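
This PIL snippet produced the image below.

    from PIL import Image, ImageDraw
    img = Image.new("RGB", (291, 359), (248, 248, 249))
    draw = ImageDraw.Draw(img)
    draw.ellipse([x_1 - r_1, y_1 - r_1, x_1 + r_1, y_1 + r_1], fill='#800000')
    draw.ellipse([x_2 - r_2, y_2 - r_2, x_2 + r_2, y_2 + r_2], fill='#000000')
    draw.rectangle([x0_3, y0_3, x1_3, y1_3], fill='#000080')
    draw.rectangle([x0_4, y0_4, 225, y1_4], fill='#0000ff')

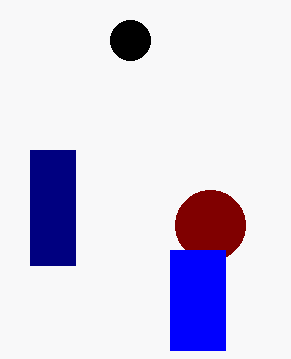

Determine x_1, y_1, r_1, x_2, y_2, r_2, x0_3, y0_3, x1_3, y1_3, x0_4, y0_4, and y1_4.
x_1 = 210, y_1 = 225, r_1 = 35, x_2 = 130, y_2 = 40, r_2 = 20, x0_3 = 30, y0_3 = 150, x1_3 = 75, y1_3 = 265, x0_4 = 170, y0_4 = 250, y1_4 = 350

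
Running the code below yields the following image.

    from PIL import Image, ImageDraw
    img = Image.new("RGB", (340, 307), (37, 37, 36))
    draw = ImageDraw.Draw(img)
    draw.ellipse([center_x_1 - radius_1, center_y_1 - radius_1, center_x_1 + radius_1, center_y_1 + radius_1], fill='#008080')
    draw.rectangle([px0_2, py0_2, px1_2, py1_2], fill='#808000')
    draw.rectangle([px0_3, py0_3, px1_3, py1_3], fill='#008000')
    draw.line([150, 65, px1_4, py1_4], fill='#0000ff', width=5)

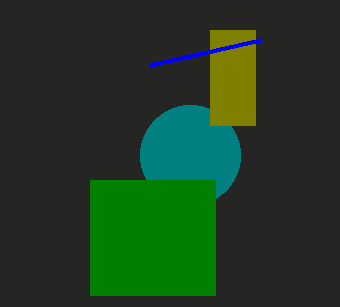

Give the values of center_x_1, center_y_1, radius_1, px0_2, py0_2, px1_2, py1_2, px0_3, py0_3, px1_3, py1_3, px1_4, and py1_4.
center_x_1 = 190, center_y_1 = 155, radius_1 = 50, px0_2 = 210, py0_2 = 30, px1_2 = 255, py1_2 = 125, px0_3 = 90, py0_3 = 180, px1_3 = 215, py1_3 = 295, px1_4 = 260, py1_4 = 40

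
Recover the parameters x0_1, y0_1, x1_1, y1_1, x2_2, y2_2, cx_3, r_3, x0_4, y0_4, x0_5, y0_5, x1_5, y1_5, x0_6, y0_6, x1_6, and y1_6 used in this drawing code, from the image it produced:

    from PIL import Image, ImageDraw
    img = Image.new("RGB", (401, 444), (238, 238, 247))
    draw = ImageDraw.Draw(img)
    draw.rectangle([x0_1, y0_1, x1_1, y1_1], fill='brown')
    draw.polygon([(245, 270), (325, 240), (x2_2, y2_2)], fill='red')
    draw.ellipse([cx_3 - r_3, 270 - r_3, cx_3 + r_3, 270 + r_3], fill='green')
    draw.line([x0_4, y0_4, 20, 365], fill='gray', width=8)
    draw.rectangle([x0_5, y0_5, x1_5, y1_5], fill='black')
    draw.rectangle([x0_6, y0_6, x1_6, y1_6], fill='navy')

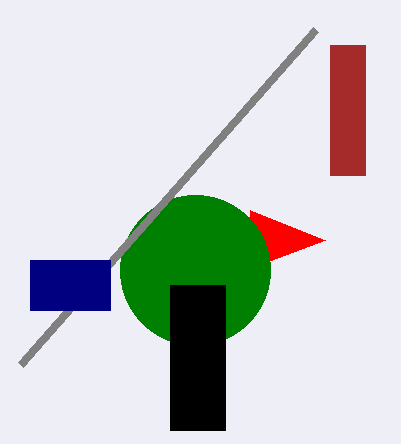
x0_1 = 330
y0_1 = 45
x1_1 = 365
y1_1 = 175
x2_2 = 250
y2_2 = 210
cx_3 = 195
r_3 = 75
x0_4 = 315
y0_4 = 30
x0_5 = 170
y0_5 = 285
x1_5 = 225
y1_5 = 430
x0_6 = 30
y0_6 = 260
x1_6 = 110
y1_6 = 310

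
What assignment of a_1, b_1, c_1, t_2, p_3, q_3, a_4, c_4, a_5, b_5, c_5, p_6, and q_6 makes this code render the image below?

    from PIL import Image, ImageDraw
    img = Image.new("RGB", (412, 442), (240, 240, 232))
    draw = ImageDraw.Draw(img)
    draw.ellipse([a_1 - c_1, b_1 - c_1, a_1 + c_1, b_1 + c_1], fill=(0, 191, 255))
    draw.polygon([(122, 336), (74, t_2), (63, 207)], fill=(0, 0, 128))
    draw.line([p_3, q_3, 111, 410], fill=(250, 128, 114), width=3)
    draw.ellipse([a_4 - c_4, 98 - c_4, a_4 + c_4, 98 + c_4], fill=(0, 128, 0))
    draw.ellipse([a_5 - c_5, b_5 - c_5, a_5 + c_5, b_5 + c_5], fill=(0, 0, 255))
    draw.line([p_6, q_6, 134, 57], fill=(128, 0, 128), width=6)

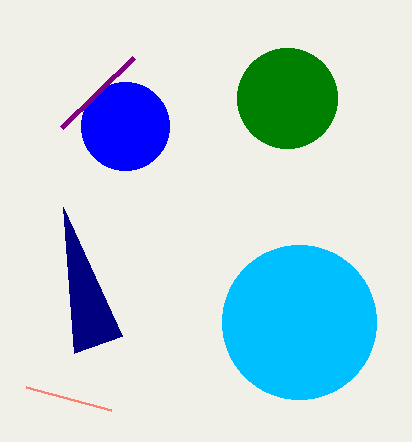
a_1 = 299; b_1 = 322; c_1 = 77; t_2 = 353; p_3 = 26; q_3 = 387; a_4 = 287; c_4 = 50; a_5 = 125; b_5 = 126; c_5 = 44; p_6 = 62; q_6 = 127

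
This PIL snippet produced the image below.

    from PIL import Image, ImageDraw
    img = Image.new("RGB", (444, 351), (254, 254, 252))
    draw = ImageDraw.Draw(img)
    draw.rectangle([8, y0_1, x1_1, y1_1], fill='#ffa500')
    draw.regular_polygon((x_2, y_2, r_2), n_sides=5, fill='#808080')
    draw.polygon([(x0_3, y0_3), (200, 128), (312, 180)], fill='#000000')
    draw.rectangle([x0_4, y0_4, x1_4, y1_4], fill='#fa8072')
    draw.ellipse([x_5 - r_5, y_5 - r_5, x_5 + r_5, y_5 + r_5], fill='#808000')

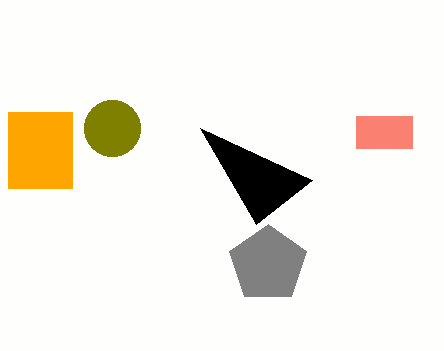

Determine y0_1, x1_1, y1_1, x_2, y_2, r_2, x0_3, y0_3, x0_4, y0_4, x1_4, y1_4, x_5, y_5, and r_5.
y0_1 = 112, x1_1 = 72, y1_1 = 188, x_2 = 268, y_2 = 264, r_2 = 40, x0_3 = 256, y0_3 = 224, x0_4 = 356, y0_4 = 116, x1_4 = 412, y1_4 = 148, x_5 = 112, y_5 = 128, r_5 = 28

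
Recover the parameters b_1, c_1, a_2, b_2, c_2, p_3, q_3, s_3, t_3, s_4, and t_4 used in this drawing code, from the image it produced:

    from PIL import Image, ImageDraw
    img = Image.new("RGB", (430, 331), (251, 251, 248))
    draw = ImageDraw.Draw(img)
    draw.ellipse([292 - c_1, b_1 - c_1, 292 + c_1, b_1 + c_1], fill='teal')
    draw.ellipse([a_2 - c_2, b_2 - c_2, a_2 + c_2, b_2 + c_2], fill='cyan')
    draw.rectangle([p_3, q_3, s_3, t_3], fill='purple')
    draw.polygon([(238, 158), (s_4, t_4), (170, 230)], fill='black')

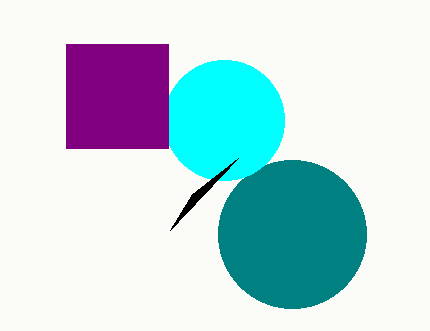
b_1 = 234; c_1 = 74; a_2 = 224; b_2 = 120; c_2 = 60; p_3 = 66; q_3 = 44; s_3 = 168; t_3 = 148; s_4 = 192; t_4 = 194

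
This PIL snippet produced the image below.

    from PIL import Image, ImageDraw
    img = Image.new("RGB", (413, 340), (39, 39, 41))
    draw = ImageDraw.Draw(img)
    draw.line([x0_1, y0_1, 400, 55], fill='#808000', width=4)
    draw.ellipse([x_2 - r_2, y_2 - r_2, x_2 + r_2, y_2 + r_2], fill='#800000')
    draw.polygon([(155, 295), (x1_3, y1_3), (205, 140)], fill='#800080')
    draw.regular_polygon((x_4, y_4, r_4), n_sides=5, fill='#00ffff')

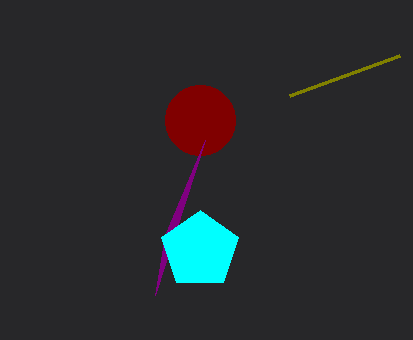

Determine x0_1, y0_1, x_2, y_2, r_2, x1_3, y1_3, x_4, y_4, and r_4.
x0_1 = 290
y0_1 = 95
x_2 = 200
y_2 = 120
r_2 = 35
x1_3 = 165
y1_3 = 235
x_4 = 200
y_4 = 250
r_4 = 40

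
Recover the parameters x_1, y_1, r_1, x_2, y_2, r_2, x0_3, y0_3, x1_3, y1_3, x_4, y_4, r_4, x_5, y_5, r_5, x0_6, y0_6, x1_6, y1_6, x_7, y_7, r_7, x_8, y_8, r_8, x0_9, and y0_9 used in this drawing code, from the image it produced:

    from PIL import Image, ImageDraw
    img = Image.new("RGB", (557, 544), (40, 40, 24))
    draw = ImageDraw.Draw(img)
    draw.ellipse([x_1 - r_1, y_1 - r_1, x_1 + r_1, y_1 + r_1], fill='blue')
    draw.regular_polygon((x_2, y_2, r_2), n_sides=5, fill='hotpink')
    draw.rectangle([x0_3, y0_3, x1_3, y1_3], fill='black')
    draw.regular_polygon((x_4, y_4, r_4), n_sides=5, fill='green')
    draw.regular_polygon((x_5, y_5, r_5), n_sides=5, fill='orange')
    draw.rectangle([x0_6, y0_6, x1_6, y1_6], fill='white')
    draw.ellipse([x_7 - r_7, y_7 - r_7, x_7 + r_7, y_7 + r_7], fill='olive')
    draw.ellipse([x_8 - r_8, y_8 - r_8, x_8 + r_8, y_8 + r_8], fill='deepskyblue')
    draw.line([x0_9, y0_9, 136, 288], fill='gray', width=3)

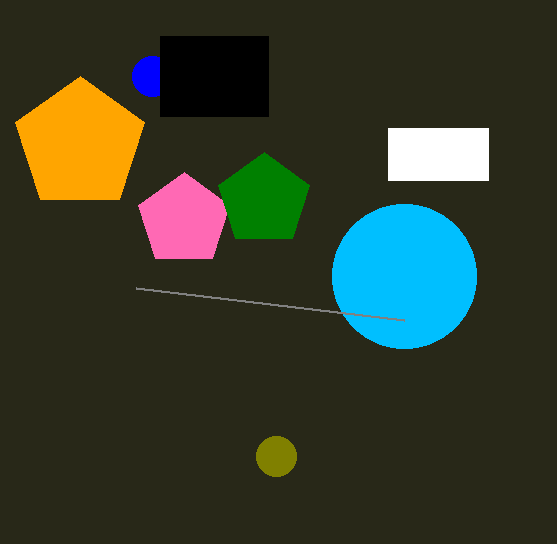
x_1 = 152
y_1 = 76
r_1 = 20
x_2 = 184
y_2 = 220
r_2 = 48
x0_3 = 160
y0_3 = 36
x1_3 = 268
y1_3 = 116
x_4 = 264
y_4 = 200
r_4 = 48
x_5 = 80
y_5 = 144
r_5 = 68
x0_6 = 388
y0_6 = 128
x1_6 = 488
y1_6 = 180
x_7 = 276
y_7 = 456
r_7 = 20
x_8 = 404
y_8 = 276
r_8 = 72
x0_9 = 404
y0_9 = 320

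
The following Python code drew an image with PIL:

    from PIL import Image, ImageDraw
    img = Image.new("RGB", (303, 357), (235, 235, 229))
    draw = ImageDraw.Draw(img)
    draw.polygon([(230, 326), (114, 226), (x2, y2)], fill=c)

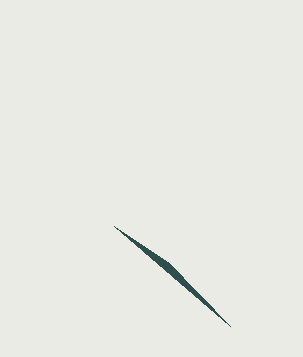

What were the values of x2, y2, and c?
x2 = 168, y2 = 262, c = 'darkslategray'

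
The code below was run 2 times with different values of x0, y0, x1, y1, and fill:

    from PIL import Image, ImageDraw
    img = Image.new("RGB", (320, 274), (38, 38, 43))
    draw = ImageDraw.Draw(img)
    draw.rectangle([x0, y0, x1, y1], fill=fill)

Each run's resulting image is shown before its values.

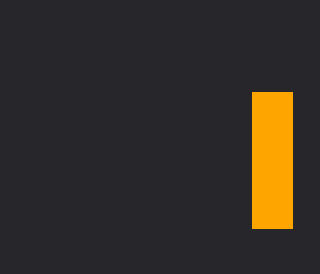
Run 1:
x0 = 252; y0 = 92; x1 = 292; y1 = 228; fill = 'orange'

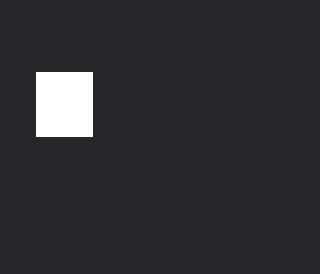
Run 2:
x0 = 36, y0 = 72, x1 = 92, y1 = 136, fill = 'white'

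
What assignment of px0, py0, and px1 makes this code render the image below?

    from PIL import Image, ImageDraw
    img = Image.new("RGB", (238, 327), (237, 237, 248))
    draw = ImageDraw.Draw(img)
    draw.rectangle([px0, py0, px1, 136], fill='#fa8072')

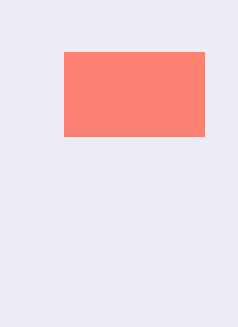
px0 = 64; py0 = 52; px1 = 204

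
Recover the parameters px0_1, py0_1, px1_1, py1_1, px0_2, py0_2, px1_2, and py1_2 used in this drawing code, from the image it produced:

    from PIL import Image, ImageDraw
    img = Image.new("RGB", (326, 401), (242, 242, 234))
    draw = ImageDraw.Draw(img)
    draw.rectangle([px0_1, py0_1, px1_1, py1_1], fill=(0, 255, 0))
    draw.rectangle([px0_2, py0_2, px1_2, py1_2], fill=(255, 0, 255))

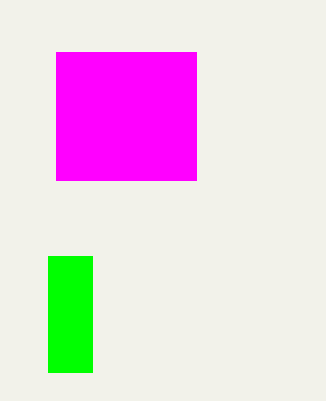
px0_1 = 48
py0_1 = 256
px1_1 = 92
py1_1 = 372
px0_2 = 56
py0_2 = 52
px1_2 = 196
py1_2 = 180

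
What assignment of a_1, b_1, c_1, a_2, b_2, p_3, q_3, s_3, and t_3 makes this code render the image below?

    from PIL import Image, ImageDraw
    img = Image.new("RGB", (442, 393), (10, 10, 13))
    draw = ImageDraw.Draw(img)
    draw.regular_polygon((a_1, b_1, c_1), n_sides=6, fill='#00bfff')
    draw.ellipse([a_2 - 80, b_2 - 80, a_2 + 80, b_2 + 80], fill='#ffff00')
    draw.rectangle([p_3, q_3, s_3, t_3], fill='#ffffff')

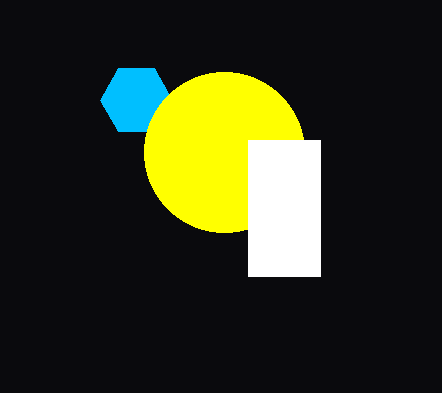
a_1 = 136
b_1 = 100
c_1 = 36
a_2 = 224
b_2 = 152
p_3 = 248
q_3 = 140
s_3 = 320
t_3 = 276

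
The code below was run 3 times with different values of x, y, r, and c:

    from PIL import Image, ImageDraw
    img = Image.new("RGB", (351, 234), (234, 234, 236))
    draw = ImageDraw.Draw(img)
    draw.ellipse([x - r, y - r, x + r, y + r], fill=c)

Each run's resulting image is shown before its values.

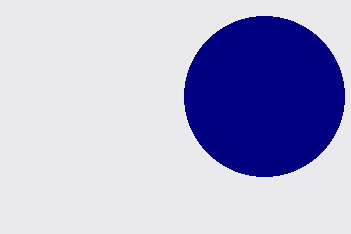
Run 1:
x = 264
y = 96
r = 80
c = 'navy'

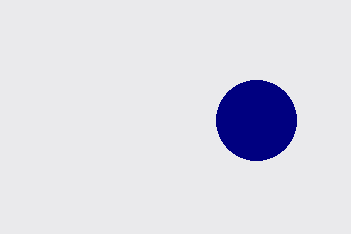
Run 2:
x = 256, y = 120, r = 40, c = 'navy'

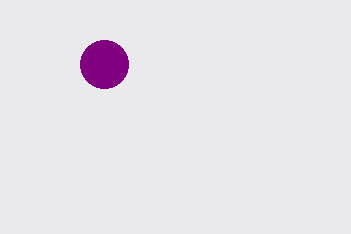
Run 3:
x = 104; y = 64; r = 24; c = 'purple'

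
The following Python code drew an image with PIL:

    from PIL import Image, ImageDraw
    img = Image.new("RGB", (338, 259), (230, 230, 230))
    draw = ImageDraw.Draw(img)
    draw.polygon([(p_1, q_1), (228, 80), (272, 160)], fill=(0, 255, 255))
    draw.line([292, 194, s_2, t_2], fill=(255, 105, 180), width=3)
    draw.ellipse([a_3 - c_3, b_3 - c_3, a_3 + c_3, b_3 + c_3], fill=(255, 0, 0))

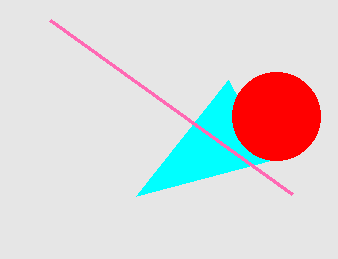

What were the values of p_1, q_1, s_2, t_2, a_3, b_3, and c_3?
p_1 = 136; q_1 = 196; s_2 = 50; t_2 = 20; a_3 = 276; b_3 = 116; c_3 = 44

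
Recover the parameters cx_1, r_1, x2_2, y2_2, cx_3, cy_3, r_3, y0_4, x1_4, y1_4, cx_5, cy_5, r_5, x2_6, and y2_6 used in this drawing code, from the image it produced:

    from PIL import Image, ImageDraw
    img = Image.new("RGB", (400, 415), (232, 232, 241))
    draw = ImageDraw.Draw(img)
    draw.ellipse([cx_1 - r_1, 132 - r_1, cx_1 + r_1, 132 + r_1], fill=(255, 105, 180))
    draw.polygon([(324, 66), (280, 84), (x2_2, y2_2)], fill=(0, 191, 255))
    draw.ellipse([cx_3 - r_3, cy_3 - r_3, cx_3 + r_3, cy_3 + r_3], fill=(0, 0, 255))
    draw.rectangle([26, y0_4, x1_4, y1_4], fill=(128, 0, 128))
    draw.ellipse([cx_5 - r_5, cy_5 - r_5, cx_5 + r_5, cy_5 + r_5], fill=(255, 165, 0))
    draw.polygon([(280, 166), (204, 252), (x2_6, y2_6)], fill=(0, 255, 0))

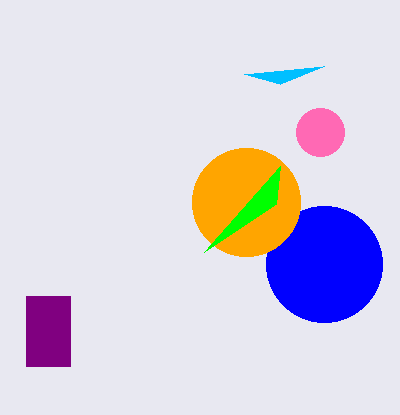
cx_1 = 320, r_1 = 24, x2_2 = 244, y2_2 = 74, cx_3 = 324, cy_3 = 264, r_3 = 58, y0_4 = 296, x1_4 = 70, y1_4 = 366, cx_5 = 246, cy_5 = 202, r_5 = 54, x2_6 = 276, y2_6 = 204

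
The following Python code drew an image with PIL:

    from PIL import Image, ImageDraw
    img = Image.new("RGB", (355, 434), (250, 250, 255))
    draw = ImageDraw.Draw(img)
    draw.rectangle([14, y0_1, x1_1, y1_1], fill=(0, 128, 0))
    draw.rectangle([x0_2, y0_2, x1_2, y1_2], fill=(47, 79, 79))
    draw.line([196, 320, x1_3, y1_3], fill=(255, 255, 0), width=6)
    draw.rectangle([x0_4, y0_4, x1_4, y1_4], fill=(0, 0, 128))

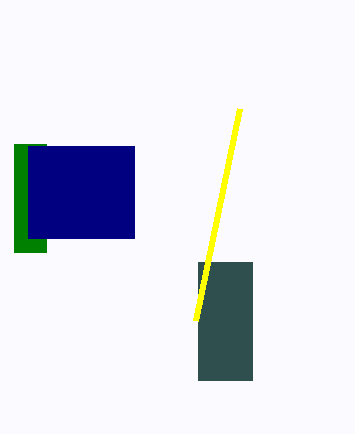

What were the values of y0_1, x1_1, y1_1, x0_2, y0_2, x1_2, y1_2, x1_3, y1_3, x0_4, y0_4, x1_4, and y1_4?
y0_1 = 144, x1_1 = 46, y1_1 = 252, x0_2 = 198, y0_2 = 262, x1_2 = 252, y1_2 = 380, x1_3 = 240, y1_3 = 108, x0_4 = 28, y0_4 = 146, x1_4 = 134, y1_4 = 238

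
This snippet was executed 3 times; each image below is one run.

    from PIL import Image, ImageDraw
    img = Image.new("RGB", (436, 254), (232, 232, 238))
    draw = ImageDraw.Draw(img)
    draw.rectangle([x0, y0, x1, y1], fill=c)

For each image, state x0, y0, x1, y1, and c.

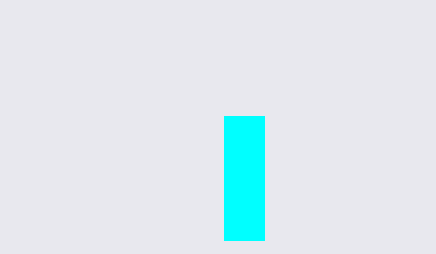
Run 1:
x0 = 224, y0 = 116, x1 = 264, y1 = 240, c = 'cyan'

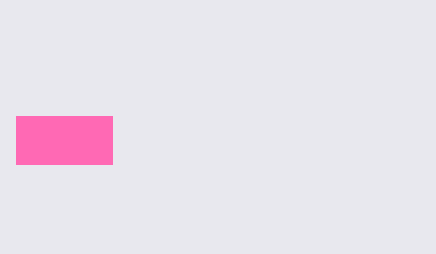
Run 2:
x0 = 16, y0 = 116, x1 = 112, y1 = 164, c = 'hotpink'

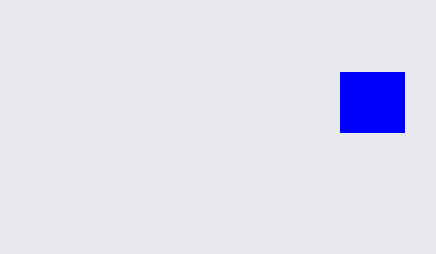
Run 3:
x0 = 340
y0 = 72
x1 = 404
y1 = 132
c = 'blue'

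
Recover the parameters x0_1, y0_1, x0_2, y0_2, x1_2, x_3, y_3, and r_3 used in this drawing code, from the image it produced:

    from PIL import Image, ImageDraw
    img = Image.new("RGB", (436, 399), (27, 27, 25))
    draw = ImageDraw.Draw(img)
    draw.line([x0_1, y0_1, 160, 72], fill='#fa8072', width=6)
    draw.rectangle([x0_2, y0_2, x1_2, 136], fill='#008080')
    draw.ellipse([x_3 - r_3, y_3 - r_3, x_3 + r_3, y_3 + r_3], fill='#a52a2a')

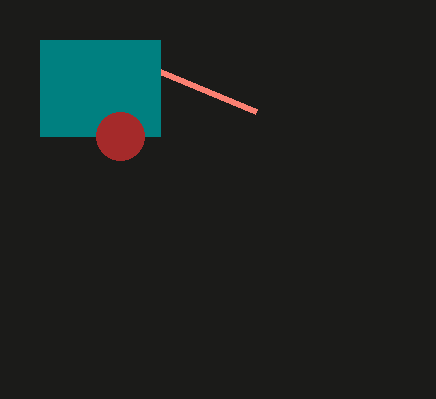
x0_1 = 256; y0_1 = 112; x0_2 = 40; y0_2 = 40; x1_2 = 160; x_3 = 120; y_3 = 136; r_3 = 24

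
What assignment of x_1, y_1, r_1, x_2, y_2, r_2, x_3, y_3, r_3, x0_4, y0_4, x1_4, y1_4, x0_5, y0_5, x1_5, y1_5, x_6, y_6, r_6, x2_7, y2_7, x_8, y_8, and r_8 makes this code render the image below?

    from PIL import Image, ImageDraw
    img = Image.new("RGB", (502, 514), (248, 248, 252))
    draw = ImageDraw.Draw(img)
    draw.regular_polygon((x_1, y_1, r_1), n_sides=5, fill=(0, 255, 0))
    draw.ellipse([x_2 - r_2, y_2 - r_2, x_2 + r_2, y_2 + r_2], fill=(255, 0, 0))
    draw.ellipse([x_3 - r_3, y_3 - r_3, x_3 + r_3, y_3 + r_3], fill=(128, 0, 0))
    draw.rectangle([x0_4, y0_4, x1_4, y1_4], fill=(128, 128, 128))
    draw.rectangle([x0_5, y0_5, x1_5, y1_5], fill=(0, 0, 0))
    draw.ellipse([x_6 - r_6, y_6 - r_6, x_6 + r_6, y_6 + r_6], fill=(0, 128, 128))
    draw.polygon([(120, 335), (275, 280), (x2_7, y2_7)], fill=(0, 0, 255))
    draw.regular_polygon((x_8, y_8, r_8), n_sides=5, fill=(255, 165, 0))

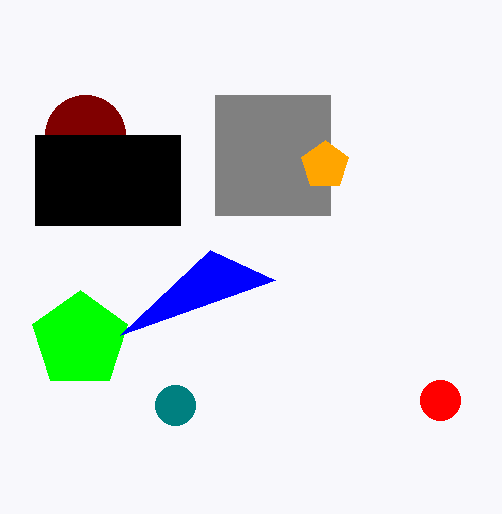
x_1 = 80; y_1 = 340; r_1 = 50; x_2 = 440; y_2 = 400; r_2 = 20; x_3 = 85; y_3 = 135; r_3 = 40; x0_4 = 215; y0_4 = 95; x1_4 = 330; y1_4 = 215; x0_5 = 35; y0_5 = 135; x1_5 = 180; y1_5 = 225; x_6 = 175; y_6 = 405; r_6 = 20; x2_7 = 210; y2_7 = 250; x_8 = 325; y_8 = 165; r_8 = 25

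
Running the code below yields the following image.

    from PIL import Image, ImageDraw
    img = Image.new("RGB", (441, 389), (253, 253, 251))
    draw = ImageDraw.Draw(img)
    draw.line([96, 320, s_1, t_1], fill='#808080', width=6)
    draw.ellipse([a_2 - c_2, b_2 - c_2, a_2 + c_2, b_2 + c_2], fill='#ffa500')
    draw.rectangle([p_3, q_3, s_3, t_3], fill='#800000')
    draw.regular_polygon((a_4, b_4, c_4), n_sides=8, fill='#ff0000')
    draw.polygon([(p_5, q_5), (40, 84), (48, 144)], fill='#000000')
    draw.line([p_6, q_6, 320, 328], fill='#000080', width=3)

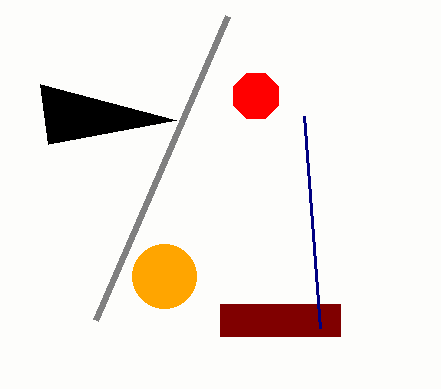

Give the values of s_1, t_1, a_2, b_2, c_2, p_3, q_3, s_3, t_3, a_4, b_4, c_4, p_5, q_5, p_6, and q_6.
s_1 = 228; t_1 = 16; a_2 = 164; b_2 = 276; c_2 = 32; p_3 = 220; q_3 = 304; s_3 = 340; t_3 = 336; a_4 = 256; b_4 = 96; c_4 = 24; p_5 = 176; q_5 = 120; p_6 = 304; q_6 = 116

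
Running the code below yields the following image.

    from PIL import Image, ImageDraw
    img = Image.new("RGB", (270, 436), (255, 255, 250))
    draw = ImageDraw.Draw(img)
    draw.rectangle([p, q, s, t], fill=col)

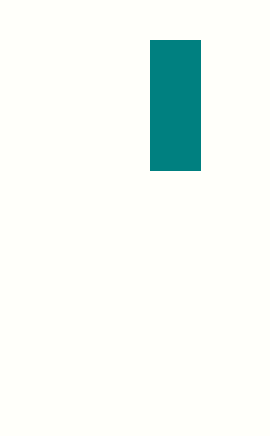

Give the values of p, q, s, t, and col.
p = 150, q = 40, s = 200, t = 170, col = 'teal'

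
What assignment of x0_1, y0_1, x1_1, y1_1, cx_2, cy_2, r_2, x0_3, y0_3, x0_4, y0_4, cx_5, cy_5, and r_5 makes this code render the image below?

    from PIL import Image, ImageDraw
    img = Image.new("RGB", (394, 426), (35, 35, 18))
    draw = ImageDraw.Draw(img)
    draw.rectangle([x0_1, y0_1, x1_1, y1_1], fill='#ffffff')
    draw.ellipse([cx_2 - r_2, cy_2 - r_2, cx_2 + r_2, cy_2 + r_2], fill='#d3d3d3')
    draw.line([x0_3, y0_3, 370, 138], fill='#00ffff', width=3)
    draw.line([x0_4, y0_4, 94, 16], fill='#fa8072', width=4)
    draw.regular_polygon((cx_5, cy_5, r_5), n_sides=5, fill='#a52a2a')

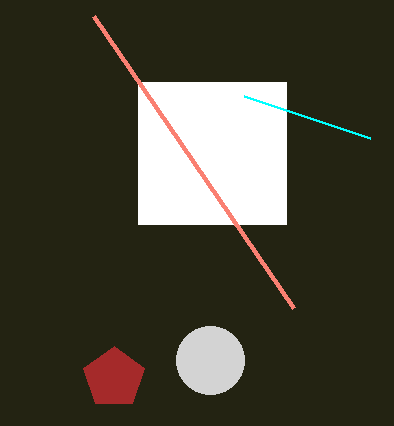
x0_1 = 138, y0_1 = 82, x1_1 = 286, y1_1 = 224, cx_2 = 210, cy_2 = 360, r_2 = 34, x0_3 = 244, y0_3 = 96, x0_4 = 294, y0_4 = 308, cx_5 = 114, cy_5 = 378, r_5 = 32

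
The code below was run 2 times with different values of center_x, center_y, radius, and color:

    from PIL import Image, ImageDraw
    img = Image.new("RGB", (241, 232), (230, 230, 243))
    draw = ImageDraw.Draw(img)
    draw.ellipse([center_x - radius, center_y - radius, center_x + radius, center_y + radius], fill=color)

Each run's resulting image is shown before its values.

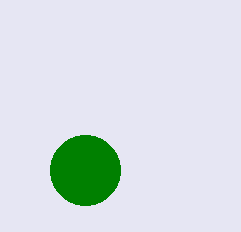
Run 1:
center_x = 85, center_y = 170, radius = 35, color = 'green'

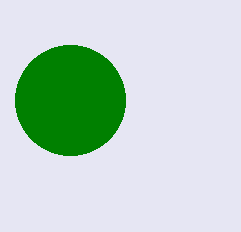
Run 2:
center_x = 70; center_y = 100; radius = 55; color = 'green'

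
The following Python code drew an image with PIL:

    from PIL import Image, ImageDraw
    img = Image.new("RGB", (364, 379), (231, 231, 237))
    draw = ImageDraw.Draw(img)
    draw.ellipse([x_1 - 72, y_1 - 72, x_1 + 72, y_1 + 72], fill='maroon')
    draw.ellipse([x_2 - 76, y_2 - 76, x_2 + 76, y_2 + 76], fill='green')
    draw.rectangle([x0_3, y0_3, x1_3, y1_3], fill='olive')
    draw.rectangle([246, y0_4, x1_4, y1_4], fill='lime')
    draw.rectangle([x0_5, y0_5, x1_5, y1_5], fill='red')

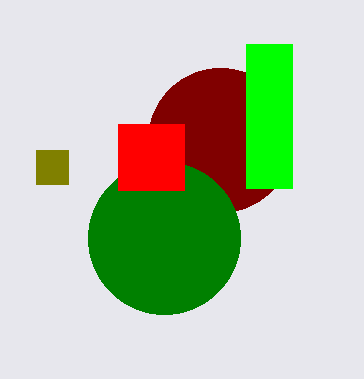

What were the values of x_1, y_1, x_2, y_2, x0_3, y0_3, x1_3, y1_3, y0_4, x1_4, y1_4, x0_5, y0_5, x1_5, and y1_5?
x_1 = 220, y_1 = 140, x_2 = 164, y_2 = 238, x0_3 = 36, y0_3 = 150, x1_3 = 68, y1_3 = 184, y0_4 = 44, x1_4 = 292, y1_4 = 188, x0_5 = 118, y0_5 = 124, x1_5 = 184, y1_5 = 190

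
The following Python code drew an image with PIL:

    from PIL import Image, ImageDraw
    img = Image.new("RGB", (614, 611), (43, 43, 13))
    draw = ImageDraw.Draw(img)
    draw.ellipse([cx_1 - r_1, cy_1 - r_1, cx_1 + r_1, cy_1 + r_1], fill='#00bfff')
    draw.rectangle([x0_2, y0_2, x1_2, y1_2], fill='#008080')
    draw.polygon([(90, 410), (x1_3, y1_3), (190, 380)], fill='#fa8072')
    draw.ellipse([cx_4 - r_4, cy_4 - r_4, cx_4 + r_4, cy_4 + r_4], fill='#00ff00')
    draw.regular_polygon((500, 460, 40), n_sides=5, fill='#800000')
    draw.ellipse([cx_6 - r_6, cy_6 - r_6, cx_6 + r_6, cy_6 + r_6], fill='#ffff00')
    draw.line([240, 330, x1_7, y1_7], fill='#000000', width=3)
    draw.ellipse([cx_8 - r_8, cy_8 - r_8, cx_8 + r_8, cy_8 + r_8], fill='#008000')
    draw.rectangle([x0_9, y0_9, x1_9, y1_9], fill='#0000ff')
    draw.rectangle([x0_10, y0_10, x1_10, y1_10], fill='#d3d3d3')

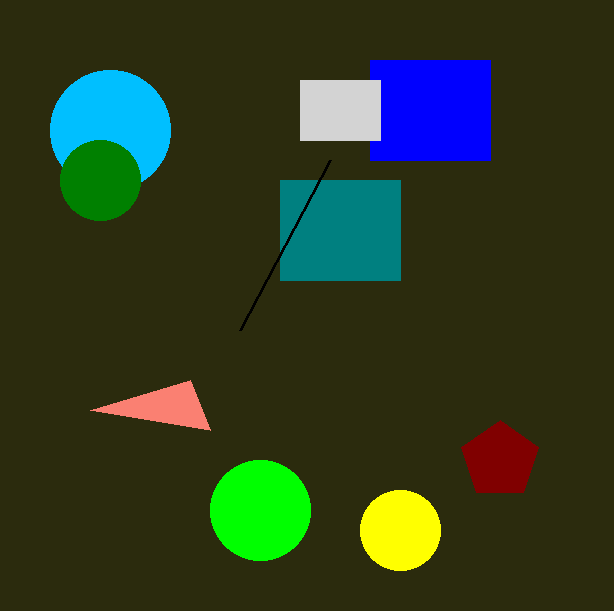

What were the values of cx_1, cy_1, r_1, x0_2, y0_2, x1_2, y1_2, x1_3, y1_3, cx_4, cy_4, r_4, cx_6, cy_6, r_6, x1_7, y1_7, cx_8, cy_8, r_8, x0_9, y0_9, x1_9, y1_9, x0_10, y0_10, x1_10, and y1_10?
cx_1 = 110, cy_1 = 130, r_1 = 60, x0_2 = 280, y0_2 = 180, x1_2 = 400, y1_2 = 280, x1_3 = 210, y1_3 = 430, cx_4 = 260, cy_4 = 510, r_4 = 50, cx_6 = 400, cy_6 = 530, r_6 = 40, x1_7 = 330, y1_7 = 160, cx_8 = 100, cy_8 = 180, r_8 = 40, x0_9 = 370, y0_9 = 60, x1_9 = 490, y1_9 = 160, x0_10 = 300, y0_10 = 80, x1_10 = 380, y1_10 = 140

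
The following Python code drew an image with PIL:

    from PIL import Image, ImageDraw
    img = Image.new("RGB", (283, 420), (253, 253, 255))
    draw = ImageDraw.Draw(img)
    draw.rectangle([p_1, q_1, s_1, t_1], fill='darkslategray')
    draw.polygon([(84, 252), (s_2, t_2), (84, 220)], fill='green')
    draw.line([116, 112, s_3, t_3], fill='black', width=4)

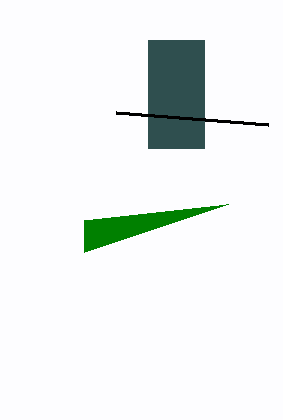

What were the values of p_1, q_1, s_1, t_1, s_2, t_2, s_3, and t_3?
p_1 = 148; q_1 = 40; s_1 = 204; t_1 = 148; s_2 = 228; t_2 = 204; s_3 = 268; t_3 = 124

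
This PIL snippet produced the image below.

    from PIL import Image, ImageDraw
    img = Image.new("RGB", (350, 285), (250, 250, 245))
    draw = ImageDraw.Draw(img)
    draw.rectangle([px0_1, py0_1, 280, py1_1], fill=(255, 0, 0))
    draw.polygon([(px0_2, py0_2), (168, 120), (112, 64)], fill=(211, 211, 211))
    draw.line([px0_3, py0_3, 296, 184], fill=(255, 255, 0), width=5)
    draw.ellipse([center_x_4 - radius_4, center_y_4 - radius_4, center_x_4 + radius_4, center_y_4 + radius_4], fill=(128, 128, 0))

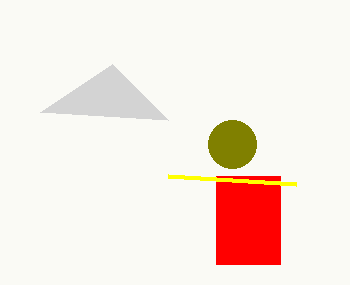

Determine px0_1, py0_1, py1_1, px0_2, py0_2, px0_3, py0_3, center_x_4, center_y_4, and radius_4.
px0_1 = 216
py0_1 = 176
py1_1 = 264
px0_2 = 40
py0_2 = 112
px0_3 = 168
py0_3 = 176
center_x_4 = 232
center_y_4 = 144
radius_4 = 24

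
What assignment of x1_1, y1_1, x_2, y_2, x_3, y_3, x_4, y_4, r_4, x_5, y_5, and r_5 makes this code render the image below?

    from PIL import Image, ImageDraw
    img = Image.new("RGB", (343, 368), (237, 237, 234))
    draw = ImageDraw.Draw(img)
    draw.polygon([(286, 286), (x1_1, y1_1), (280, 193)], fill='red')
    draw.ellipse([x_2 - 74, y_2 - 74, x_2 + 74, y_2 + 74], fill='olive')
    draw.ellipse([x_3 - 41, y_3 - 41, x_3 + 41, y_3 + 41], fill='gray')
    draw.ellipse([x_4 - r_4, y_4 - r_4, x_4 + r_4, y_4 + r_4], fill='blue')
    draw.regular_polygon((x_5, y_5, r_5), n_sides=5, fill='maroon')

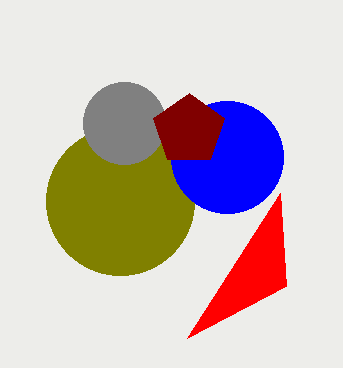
x1_1 = 187; y1_1 = 338; x_2 = 120; y_2 = 201; x_3 = 124; y_3 = 123; x_4 = 227; y_4 = 157; r_4 = 56; x_5 = 189; y_5 = 130; r_5 = 37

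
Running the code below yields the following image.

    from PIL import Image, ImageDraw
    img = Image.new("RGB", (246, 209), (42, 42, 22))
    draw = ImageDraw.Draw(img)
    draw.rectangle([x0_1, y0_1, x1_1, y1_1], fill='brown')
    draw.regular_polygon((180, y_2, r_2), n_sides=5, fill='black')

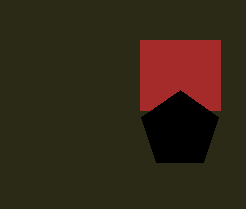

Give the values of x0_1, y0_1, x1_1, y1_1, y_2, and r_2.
x0_1 = 140
y0_1 = 40
x1_1 = 220
y1_1 = 110
y_2 = 130
r_2 = 40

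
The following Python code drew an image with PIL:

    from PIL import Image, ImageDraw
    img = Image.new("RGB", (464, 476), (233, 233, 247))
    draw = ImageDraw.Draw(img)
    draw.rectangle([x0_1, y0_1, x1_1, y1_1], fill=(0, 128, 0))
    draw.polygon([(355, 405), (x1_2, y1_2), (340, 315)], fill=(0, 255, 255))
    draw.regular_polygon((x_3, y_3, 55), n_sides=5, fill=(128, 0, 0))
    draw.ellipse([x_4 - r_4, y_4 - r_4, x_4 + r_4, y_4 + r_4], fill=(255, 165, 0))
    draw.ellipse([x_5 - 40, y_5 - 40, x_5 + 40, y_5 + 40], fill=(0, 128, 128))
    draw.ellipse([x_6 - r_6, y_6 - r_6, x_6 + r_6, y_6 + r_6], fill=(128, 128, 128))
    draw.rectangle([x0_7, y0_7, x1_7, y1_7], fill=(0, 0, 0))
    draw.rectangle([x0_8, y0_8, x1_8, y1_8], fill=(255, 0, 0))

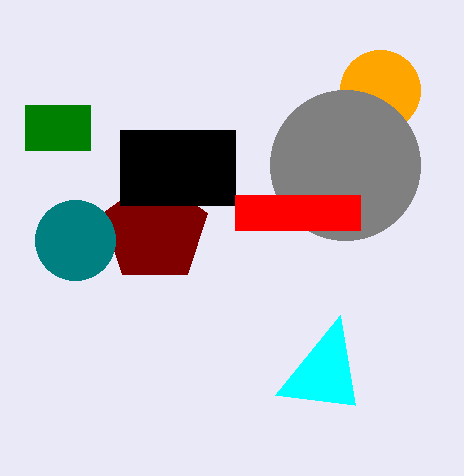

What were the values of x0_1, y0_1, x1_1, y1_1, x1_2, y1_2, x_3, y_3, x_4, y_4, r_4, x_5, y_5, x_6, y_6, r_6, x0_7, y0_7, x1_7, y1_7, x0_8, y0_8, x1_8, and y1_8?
x0_1 = 25; y0_1 = 105; x1_1 = 90; y1_1 = 150; x1_2 = 275; y1_2 = 395; x_3 = 155; y_3 = 230; x_4 = 380; y_4 = 90; r_4 = 40; x_5 = 75; y_5 = 240; x_6 = 345; y_6 = 165; r_6 = 75; x0_7 = 120; y0_7 = 130; x1_7 = 235; y1_7 = 205; x0_8 = 235; y0_8 = 195; x1_8 = 360; y1_8 = 230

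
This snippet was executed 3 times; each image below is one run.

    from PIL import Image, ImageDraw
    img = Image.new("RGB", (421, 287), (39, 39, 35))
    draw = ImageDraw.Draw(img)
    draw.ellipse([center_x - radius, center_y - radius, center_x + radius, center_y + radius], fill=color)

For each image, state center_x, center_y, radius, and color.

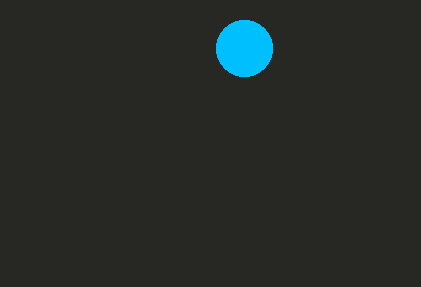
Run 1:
center_x = 244
center_y = 48
radius = 28
color = 'deepskyblue'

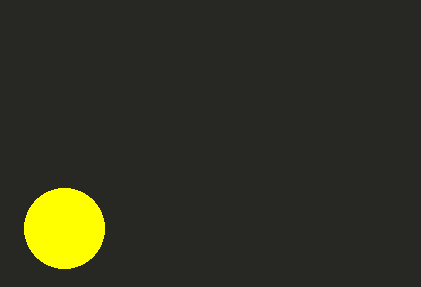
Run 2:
center_x = 64
center_y = 228
radius = 40
color = 'yellow'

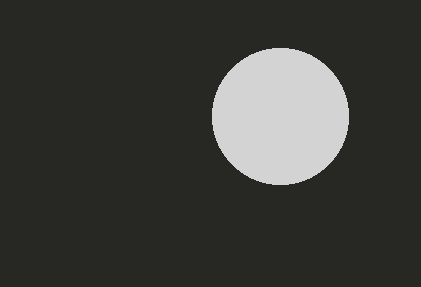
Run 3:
center_x = 280; center_y = 116; radius = 68; color = 'lightgray'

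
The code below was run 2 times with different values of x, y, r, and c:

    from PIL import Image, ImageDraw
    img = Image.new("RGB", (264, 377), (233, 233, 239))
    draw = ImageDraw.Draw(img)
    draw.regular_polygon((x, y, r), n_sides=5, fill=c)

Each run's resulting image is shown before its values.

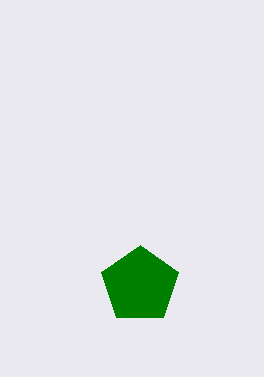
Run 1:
x = 140
y = 285
r = 40
c = 'green'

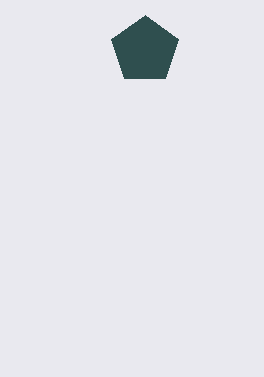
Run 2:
x = 145
y = 50
r = 35
c = 'darkslategray'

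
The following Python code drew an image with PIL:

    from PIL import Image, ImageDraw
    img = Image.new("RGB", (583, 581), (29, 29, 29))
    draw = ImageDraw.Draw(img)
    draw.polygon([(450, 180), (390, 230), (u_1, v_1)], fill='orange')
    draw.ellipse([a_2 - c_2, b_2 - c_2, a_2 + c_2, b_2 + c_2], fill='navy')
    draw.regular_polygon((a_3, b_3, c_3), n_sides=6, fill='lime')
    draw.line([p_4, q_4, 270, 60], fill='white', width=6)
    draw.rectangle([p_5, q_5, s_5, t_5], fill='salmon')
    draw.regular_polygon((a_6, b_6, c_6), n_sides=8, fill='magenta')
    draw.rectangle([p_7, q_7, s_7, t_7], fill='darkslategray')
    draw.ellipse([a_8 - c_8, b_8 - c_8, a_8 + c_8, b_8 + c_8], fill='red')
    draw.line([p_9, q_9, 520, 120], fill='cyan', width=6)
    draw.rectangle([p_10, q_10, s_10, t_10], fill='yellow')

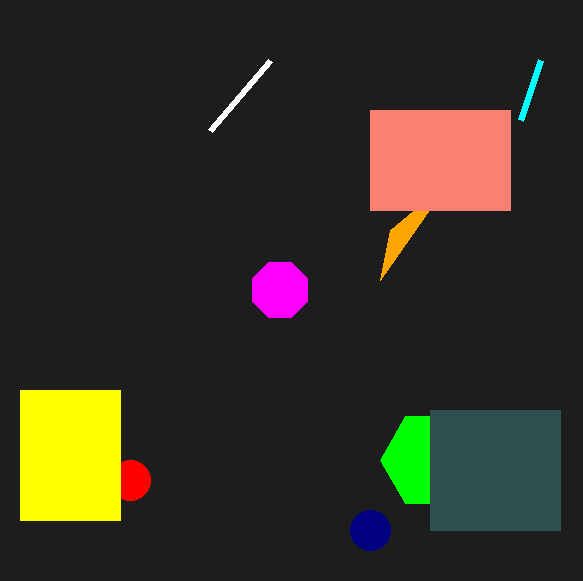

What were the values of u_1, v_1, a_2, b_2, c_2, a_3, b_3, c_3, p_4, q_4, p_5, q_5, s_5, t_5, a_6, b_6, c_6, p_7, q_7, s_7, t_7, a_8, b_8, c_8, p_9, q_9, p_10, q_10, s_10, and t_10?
u_1 = 380; v_1 = 280; a_2 = 370; b_2 = 530; c_2 = 20; a_3 = 430; b_3 = 460; c_3 = 50; p_4 = 210; q_4 = 130; p_5 = 370; q_5 = 110; s_5 = 510; t_5 = 210; a_6 = 280; b_6 = 290; c_6 = 30; p_7 = 430; q_7 = 410; s_7 = 560; t_7 = 530; a_8 = 130; b_8 = 480; c_8 = 20; p_9 = 540; q_9 = 60; p_10 = 20; q_10 = 390; s_10 = 120; t_10 = 520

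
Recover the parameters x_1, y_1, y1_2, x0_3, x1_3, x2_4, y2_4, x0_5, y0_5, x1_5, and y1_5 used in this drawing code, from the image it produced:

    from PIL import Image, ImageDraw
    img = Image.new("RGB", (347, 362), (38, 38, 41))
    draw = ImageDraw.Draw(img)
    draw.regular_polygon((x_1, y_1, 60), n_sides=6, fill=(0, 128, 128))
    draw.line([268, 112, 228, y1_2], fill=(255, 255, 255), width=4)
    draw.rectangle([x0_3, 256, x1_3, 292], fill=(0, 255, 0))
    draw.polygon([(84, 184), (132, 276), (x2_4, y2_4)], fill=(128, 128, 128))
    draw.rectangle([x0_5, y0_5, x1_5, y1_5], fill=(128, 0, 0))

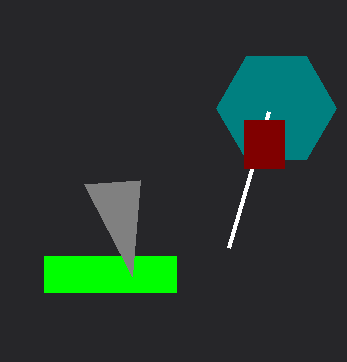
x_1 = 276, y_1 = 108, y1_2 = 248, x0_3 = 44, x1_3 = 176, x2_4 = 140, y2_4 = 180, x0_5 = 244, y0_5 = 120, x1_5 = 284, y1_5 = 168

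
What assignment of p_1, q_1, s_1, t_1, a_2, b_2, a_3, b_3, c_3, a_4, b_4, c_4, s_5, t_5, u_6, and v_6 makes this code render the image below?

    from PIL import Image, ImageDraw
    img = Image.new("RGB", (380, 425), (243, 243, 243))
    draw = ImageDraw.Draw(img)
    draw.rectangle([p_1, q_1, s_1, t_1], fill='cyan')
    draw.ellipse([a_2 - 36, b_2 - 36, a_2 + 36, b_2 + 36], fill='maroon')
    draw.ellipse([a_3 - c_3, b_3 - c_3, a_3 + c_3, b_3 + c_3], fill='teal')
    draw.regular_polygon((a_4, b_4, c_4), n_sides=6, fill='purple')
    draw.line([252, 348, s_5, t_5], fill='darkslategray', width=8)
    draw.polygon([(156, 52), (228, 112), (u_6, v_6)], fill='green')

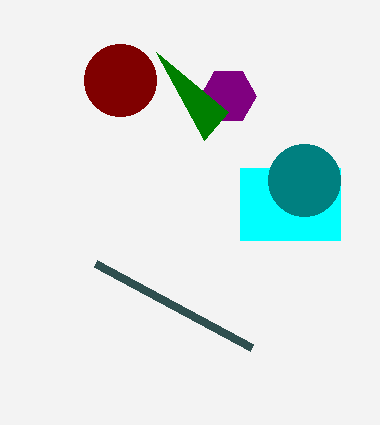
p_1 = 240
q_1 = 168
s_1 = 340
t_1 = 240
a_2 = 120
b_2 = 80
a_3 = 304
b_3 = 180
c_3 = 36
a_4 = 228
b_4 = 96
c_4 = 28
s_5 = 96
t_5 = 264
u_6 = 204
v_6 = 140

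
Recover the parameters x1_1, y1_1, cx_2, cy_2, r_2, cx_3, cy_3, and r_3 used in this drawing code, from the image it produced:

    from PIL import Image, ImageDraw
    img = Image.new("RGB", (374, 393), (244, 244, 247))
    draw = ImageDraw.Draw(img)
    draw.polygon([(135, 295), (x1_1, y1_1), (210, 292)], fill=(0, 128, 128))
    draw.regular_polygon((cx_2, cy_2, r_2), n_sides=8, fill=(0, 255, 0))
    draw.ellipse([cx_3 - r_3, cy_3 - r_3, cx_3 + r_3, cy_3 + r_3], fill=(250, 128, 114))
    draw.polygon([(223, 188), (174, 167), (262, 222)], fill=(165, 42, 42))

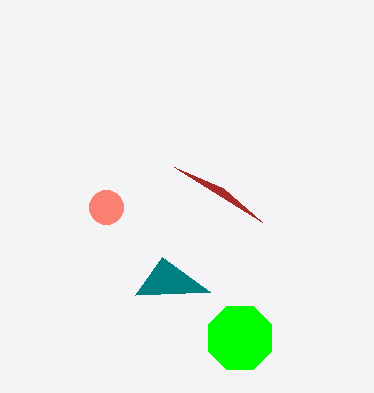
x1_1 = 162; y1_1 = 257; cx_2 = 240; cy_2 = 338; r_2 = 34; cx_3 = 106; cy_3 = 207; r_3 = 17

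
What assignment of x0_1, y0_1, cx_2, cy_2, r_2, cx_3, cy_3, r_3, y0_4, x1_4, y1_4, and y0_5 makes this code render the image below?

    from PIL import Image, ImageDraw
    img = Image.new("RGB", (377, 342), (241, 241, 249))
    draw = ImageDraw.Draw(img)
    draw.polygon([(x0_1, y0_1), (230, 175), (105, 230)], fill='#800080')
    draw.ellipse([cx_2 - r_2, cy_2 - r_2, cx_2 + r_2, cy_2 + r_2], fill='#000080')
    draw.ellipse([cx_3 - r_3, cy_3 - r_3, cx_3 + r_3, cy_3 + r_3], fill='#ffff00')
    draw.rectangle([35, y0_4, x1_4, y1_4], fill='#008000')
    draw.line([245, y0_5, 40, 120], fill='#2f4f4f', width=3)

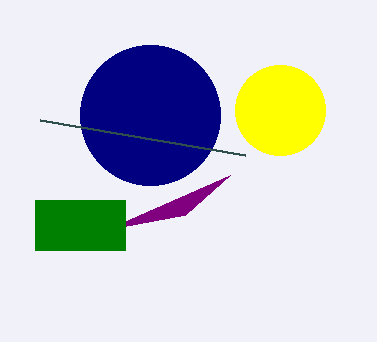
x0_1 = 185
y0_1 = 215
cx_2 = 150
cy_2 = 115
r_2 = 70
cx_3 = 280
cy_3 = 110
r_3 = 45
y0_4 = 200
x1_4 = 125
y1_4 = 250
y0_5 = 155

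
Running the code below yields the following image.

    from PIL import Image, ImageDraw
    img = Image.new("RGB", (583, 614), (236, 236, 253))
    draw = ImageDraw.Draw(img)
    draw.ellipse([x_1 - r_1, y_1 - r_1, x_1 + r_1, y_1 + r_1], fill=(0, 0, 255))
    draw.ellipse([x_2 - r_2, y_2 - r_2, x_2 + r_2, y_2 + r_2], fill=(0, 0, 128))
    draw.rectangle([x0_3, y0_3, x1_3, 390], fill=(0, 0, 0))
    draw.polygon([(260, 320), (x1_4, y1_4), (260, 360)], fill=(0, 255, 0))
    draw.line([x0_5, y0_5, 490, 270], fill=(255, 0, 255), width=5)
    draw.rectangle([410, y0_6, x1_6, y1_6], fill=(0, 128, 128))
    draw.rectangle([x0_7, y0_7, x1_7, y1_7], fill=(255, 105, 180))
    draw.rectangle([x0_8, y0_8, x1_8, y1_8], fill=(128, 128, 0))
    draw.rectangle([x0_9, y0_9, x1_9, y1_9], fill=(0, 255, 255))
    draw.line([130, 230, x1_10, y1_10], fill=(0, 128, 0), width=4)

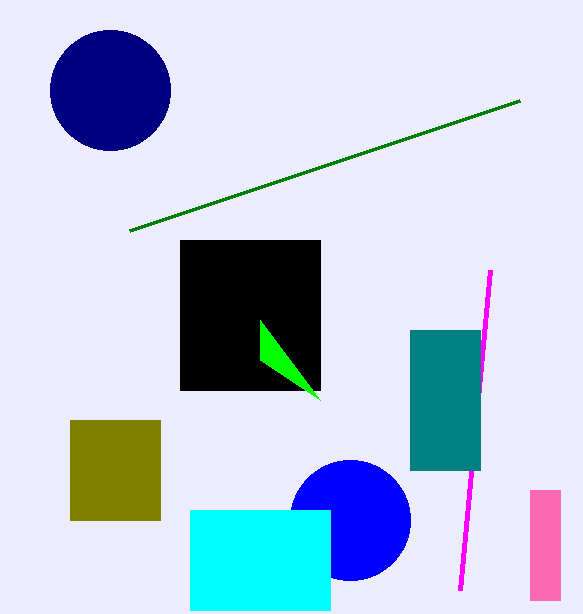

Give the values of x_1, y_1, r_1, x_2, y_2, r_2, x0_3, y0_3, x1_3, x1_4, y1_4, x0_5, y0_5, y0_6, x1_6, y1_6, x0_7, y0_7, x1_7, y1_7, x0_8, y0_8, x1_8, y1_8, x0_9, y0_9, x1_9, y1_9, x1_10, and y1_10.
x_1 = 350, y_1 = 520, r_1 = 60, x_2 = 110, y_2 = 90, r_2 = 60, x0_3 = 180, y0_3 = 240, x1_3 = 320, x1_4 = 320, y1_4 = 400, x0_5 = 460, y0_5 = 590, y0_6 = 330, x1_6 = 480, y1_6 = 470, x0_7 = 530, y0_7 = 490, x1_7 = 560, y1_7 = 600, x0_8 = 70, y0_8 = 420, x1_8 = 160, y1_8 = 520, x0_9 = 190, y0_9 = 510, x1_9 = 330, y1_9 = 610, x1_10 = 520, y1_10 = 100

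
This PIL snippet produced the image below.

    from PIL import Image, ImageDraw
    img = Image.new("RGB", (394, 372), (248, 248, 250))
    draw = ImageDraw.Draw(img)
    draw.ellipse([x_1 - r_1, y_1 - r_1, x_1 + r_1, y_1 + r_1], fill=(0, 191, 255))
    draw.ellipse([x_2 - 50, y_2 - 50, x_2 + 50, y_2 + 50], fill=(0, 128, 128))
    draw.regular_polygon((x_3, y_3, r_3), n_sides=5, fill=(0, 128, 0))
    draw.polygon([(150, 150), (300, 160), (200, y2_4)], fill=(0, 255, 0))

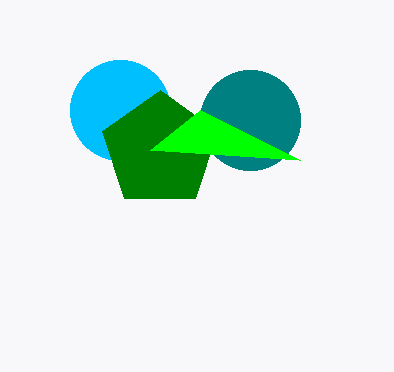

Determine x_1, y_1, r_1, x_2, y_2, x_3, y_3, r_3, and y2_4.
x_1 = 120
y_1 = 110
r_1 = 50
x_2 = 250
y_2 = 120
x_3 = 160
y_3 = 150
r_3 = 60
y2_4 = 110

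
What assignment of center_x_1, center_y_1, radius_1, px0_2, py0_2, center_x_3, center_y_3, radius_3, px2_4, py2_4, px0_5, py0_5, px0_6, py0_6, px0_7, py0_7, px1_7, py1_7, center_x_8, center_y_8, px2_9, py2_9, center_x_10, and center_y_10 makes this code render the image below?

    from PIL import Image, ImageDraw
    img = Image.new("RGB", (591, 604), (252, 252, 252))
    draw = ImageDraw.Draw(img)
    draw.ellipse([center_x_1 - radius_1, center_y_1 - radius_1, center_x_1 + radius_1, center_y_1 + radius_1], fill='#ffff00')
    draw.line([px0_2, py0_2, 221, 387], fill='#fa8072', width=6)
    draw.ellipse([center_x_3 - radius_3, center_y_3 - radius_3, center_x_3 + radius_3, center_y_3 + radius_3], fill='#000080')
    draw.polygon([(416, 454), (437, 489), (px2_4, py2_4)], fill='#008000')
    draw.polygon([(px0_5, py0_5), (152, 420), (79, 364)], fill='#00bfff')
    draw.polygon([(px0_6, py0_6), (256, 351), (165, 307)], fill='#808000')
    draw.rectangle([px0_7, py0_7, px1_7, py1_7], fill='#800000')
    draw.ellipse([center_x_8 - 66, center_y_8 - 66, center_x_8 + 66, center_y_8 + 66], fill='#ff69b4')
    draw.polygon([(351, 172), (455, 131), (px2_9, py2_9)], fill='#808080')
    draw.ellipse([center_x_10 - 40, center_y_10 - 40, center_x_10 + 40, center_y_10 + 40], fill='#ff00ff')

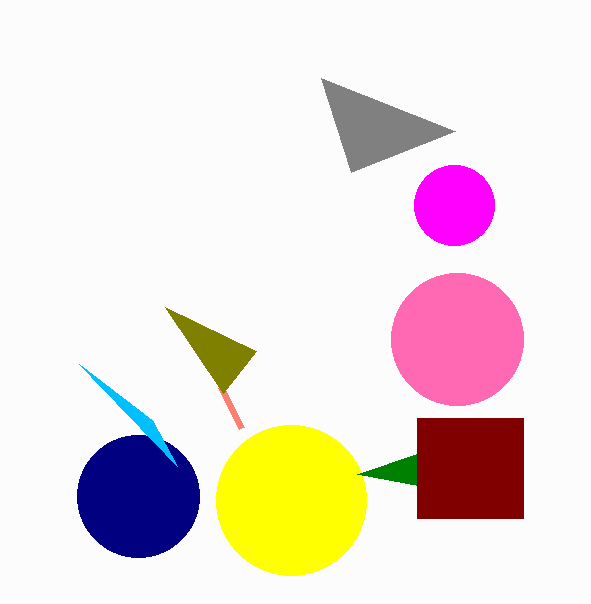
center_x_1 = 291; center_y_1 = 500; radius_1 = 75; px0_2 = 242; py0_2 = 428; center_x_3 = 138; center_y_3 = 496; radius_3 = 61; px2_4 = 357; py2_4 = 474; px0_5 = 177; py0_5 = 466; px0_6 = 223; py0_6 = 393; px0_7 = 417; py0_7 = 418; px1_7 = 523; py1_7 = 518; center_x_8 = 457; center_y_8 = 339; px2_9 = 321; py2_9 = 78; center_x_10 = 454; center_y_10 = 205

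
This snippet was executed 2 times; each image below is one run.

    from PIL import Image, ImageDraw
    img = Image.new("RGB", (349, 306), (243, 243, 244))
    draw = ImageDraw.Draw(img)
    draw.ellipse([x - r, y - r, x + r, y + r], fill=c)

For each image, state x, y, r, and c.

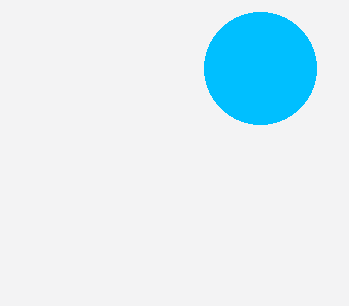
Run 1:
x = 260
y = 68
r = 56
c = 'deepskyblue'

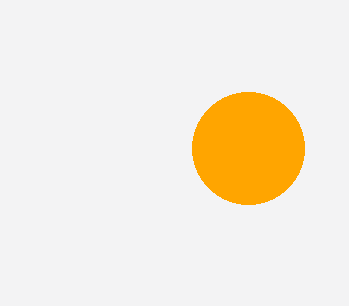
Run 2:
x = 248, y = 148, r = 56, c = 'orange'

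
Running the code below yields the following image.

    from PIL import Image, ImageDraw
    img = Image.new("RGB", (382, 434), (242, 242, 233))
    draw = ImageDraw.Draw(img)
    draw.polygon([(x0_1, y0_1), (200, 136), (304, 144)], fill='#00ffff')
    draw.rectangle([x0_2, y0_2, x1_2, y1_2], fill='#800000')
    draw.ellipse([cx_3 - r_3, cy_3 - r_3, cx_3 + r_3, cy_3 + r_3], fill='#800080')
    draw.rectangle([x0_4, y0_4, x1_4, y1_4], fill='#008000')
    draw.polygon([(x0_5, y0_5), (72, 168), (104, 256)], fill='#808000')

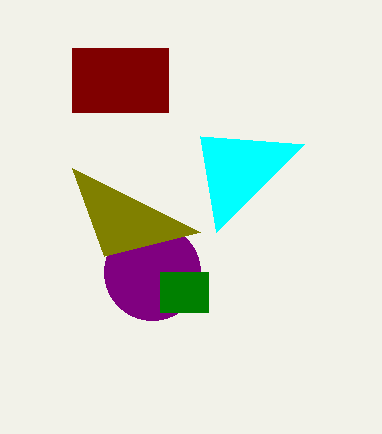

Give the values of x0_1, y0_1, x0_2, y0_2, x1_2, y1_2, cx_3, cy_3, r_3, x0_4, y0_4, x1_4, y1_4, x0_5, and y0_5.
x0_1 = 216, y0_1 = 232, x0_2 = 72, y0_2 = 48, x1_2 = 168, y1_2 = 112, cx_3 = 152, cy_3 = 272, r_3 = 48, x0_4 = 160, y0_4 = 272, x1_4 = 208, y1_4 = 312, x0_5 = 200, y0_5 = 232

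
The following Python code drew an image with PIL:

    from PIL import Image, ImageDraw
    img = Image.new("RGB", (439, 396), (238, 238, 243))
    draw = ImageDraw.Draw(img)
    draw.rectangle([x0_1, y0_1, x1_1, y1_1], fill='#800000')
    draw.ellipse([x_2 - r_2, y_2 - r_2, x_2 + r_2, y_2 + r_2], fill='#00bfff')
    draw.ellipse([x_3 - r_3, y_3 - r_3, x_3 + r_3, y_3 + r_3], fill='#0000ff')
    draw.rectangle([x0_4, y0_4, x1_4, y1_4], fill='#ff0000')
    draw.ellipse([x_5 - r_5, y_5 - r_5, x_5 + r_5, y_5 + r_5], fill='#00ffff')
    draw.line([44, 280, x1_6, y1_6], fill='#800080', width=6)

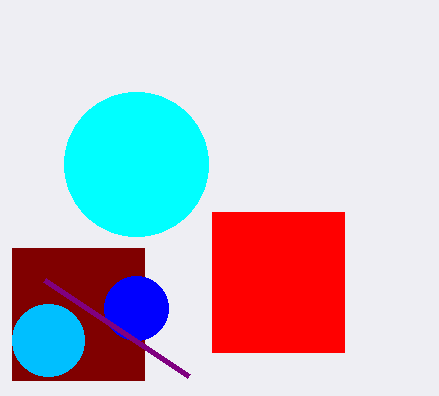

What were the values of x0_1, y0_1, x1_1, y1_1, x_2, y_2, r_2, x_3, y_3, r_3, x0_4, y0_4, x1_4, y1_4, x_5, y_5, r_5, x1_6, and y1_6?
x0_1 = 12
y0_1 = 248
x1_1 = 144
y1_1 = 380
x_2 = 48
y_2 = 340
r_2 = 36
x_3 = 136
y_3 = 308
r_3 = 32
x0_4 = 212
y0_4 = 212
x1_4 = 344
y1_4 = 352
x_5 = 136
y_5 = 164
r_5 = 72
x1_6 = 188
y1_6 = 376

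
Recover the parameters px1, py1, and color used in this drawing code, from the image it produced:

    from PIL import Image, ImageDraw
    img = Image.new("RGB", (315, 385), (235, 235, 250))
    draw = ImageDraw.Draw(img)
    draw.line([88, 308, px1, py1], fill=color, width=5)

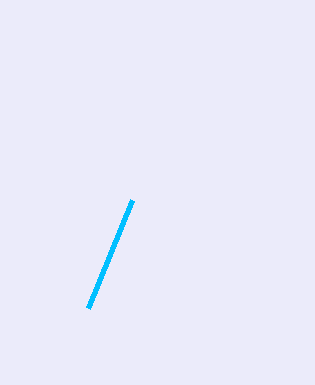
px1 = 132; py1 = 200; color = 'deepskyblue'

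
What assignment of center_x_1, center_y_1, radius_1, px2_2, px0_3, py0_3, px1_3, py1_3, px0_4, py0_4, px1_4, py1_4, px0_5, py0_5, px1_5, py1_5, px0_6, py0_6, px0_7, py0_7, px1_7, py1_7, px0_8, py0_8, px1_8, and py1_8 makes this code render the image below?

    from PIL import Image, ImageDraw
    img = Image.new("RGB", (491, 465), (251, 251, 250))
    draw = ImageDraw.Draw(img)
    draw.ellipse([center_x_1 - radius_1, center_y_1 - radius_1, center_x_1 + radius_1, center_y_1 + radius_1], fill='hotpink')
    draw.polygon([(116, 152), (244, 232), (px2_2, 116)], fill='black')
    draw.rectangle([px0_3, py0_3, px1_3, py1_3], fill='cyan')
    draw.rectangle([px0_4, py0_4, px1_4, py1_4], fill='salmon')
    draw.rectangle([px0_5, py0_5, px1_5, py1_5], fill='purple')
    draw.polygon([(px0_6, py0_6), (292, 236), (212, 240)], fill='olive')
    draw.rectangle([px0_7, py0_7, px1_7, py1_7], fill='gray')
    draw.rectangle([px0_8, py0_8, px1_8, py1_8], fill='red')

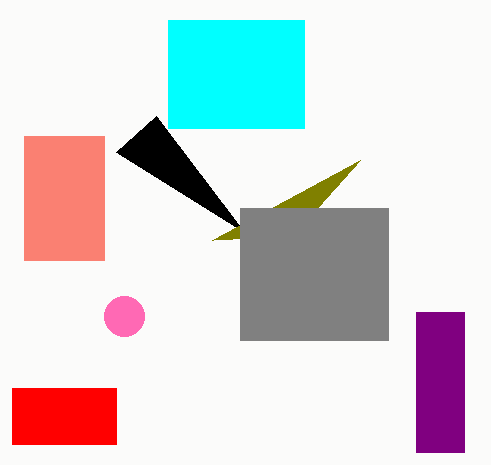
center_x_1 = 124
center_y_1 = 316
radius_1 = 20
px2_2 = 156
px0_3 = 168
py0_3 = 20
px1_3 = 304
py1_3 = 128
px0_4 = 24
py0_4 = 136
px1_4 = 104
py1_4 = 260
px0_5 = 416
py0_5 = 312
px1_5 = 464
py1_5 = 452
px0_6 = 360
py0_6 = 160
px0_7 = 240
py0_7 = 208
px1_7 = 388
py1_7 = 340
px0_8 = 12
py0_8 = 388
px1_8 = 116
py1_8 = 444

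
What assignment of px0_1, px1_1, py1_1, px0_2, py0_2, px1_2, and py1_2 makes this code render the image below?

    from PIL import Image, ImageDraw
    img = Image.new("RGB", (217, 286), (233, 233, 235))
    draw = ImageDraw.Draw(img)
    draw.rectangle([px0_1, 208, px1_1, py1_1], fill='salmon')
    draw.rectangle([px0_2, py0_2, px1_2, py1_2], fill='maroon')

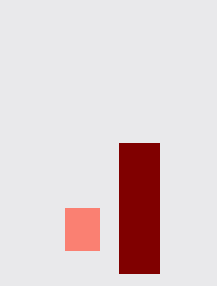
px0_1 = 65; px1_1 = 99; py1_1 = 250; px0_2 = 119; py0_2 = 143; px1_2 = 159; py1_2 = 273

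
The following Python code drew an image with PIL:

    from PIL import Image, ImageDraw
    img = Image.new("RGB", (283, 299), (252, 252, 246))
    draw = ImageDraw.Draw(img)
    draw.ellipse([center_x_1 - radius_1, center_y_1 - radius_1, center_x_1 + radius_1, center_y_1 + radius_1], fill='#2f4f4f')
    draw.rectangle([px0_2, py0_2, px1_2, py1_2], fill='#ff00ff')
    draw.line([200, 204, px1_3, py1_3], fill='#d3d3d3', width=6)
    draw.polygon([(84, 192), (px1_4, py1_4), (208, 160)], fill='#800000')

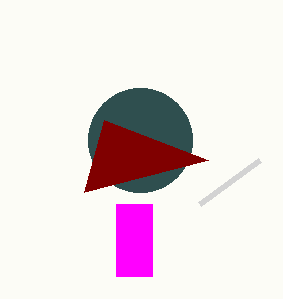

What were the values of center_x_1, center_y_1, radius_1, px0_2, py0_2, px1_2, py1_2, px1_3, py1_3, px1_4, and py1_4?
center_x_1 = 140, center_y_1 = 140, radius_1 = 52, px0_2 = 116, py0_2 = 204, px1_2 = 152, py1_2 = 276, px1_3 = 260, py1_3 = 160, px1_4 = 104, py1_4 = 120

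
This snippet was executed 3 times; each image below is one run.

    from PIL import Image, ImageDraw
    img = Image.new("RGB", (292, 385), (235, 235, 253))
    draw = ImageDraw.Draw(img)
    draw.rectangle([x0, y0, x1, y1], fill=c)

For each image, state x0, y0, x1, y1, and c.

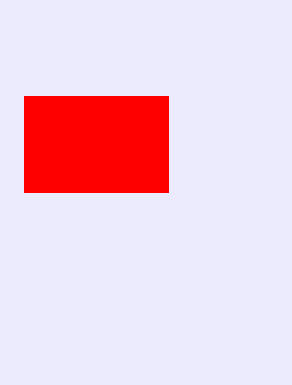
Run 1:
x0 = 24; y0 = 96; x1 = 168; y1 = 192; c = 'red'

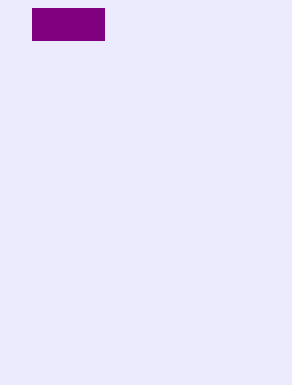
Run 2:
x0 = 32
y0 = 8
x1 = 104
y1 = 40
c = 'purple'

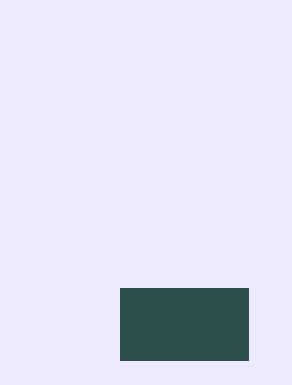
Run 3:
x0 = 120; y0 = 288; x1 = 248; y1 = 360; c = 'darkslategray'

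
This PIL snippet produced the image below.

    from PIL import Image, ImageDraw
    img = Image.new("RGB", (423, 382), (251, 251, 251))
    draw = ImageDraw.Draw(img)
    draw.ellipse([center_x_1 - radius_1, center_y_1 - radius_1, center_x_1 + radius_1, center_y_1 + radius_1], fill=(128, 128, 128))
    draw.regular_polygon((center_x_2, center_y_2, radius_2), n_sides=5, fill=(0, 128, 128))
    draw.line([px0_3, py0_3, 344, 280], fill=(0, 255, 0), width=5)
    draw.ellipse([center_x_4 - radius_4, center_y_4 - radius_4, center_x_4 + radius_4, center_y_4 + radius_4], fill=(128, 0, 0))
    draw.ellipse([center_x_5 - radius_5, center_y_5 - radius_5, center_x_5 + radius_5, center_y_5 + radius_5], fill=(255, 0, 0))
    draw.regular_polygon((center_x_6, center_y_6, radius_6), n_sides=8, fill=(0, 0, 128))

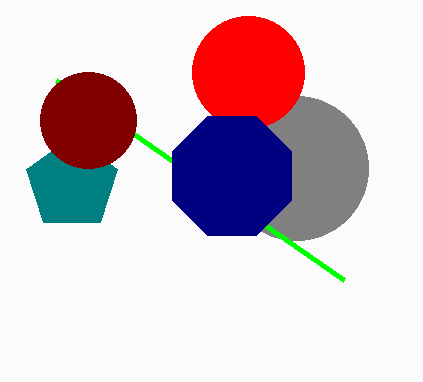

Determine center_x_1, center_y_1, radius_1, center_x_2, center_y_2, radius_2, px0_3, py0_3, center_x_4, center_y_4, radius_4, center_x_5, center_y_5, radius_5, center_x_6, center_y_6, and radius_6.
center_x_1 = 296; center_y_1 = 168; radius_1 = 72; center_x_2 = 72; center_y_2 = 184; radius_2 = 48; px0_3 = 56; py0_3 = 80; center_x_4 = 88; center_y_4 = 120; radius_4 = 48; center_x_5 = 248; center_y_5 = 72; radius_5 = 56; center_x_6 = 232; center_y_6 = 176; radius_6 = 64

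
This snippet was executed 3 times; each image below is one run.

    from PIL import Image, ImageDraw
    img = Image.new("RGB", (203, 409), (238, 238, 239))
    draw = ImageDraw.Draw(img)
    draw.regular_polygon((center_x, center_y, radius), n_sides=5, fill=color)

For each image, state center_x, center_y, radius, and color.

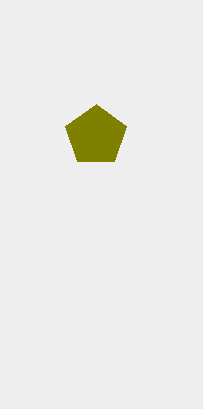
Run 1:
center_x = 96; center_y = 136; radius = 32; color = 'olive'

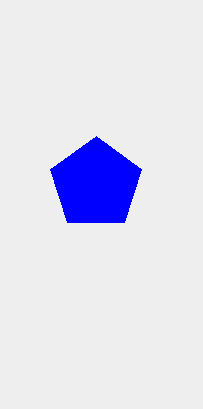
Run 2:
center_x = 96; center_y = 184; radius = 48; color = 'blue'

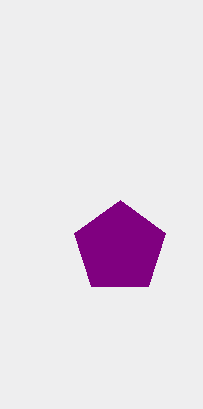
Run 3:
center_x = 120
center_y = 248
radius = 48
color = 'purple'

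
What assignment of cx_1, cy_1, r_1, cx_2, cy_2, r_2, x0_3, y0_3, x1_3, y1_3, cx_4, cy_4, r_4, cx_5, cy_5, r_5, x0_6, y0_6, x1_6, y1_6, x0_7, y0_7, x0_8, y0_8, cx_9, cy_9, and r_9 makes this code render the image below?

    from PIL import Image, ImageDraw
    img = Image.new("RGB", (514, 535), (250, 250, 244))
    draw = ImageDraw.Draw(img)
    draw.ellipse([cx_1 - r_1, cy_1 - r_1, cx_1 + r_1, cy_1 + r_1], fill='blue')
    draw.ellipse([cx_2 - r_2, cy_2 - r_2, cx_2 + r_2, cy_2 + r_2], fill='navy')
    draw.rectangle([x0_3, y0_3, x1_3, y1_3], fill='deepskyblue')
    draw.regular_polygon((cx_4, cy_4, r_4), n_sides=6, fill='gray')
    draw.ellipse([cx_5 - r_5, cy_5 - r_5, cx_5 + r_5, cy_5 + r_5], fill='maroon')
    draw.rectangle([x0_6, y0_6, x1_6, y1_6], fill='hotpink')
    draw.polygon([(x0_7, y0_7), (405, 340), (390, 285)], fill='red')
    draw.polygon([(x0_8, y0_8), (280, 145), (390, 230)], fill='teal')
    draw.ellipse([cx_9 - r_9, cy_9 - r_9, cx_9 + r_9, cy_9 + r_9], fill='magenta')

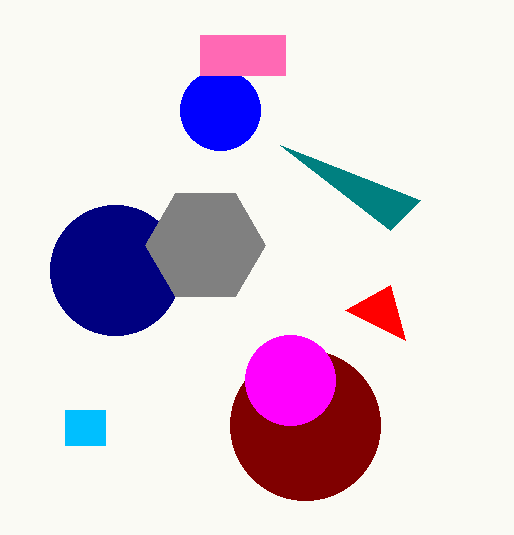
cx_1 = 220, cy_1 = 110, r_1 = 40, cx_2 = 115, cy_2 = 270, r_2 = 65, x0_3 = 65, y0_3 = 410, x1_3 = 105, y1_3 = 445, cx_4 = 205, cy_4 = 245, r_4 = 60, cx_5 = 305, cy_5 = 425, r_5 = 75, x0_6 = 200, y0_6 = 35, x1_6 = 285, y1_6 = 75, x0_7 = 345, y0_7 = 310, x0_8 = 420, y0_8 = 200, cx_9 = 290, cy_9 = 380, r_9 = 45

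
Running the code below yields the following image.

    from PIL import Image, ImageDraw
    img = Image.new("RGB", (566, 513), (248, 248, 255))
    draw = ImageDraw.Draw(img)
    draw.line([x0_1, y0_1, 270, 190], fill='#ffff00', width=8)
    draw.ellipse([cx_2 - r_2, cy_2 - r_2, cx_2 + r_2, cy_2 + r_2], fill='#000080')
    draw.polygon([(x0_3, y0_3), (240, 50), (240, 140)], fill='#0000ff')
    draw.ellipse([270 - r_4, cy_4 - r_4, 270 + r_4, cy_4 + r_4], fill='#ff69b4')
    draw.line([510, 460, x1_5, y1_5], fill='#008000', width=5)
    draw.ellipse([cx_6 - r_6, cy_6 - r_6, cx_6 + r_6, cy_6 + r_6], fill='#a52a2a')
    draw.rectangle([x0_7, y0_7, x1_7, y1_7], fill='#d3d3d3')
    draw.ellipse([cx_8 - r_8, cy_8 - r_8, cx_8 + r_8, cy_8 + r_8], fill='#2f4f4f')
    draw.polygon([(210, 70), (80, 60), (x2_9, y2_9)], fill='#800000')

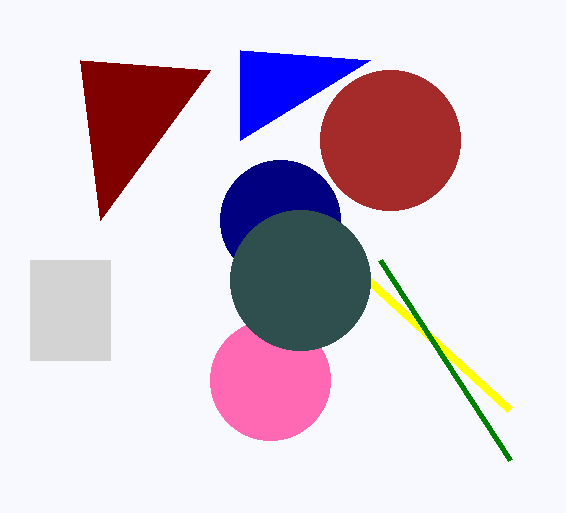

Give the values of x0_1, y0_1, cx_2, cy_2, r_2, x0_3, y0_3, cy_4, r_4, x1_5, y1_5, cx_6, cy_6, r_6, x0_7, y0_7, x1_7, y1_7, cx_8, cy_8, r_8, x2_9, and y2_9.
x0_1 = 510, y0_1 = 410, cx_2 = 280, cy_2 = 220, r_2 = 60, x0_3 = 370, y0_3 = 60, cy_4 = 380, r_4 = 60, x1_5 = 380, y1_5 = 260, cx_6 = 390, cy_6 = 140, r_6 = 70, x0_7 = 30, y0_7 = 260, x1_7 = 110, y1_7 = 360, cx_8 = 300, cy_8 = 280, r_8 = 70, x2_9 = 100, y2_9 = 220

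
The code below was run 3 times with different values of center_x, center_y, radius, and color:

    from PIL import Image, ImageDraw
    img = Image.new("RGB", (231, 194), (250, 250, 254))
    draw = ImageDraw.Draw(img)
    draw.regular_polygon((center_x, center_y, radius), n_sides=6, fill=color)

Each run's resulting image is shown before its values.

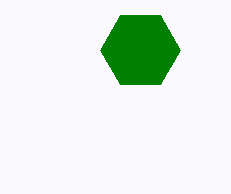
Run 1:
center_x = 140
center_y = 50
radius = 40
color = 'green'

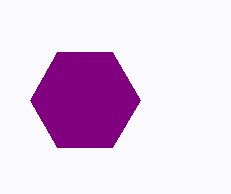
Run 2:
center_x = 85, center_y = 100, radius = 55, color = 'purple'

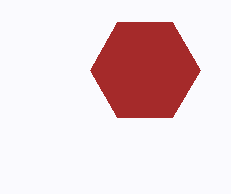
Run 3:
center_x = 145, center_y = 70, radius = 55, color = 'brown'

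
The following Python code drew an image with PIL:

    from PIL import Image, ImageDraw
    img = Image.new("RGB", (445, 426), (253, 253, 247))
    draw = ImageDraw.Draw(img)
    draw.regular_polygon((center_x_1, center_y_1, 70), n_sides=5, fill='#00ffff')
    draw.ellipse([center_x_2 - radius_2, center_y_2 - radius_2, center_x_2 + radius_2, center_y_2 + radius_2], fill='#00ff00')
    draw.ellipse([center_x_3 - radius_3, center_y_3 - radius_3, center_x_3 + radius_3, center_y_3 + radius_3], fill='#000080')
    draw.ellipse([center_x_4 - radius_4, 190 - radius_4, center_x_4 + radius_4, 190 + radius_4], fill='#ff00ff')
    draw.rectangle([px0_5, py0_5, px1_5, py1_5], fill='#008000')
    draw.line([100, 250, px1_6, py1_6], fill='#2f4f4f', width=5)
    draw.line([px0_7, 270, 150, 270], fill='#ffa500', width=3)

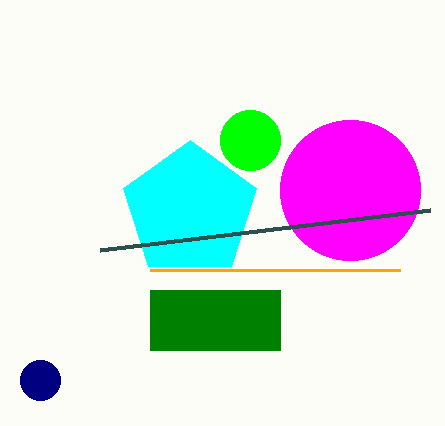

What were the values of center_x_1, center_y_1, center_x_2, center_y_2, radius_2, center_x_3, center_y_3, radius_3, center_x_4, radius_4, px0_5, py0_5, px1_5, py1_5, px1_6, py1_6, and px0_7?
center_x_1 = 190
center_y_1 = 210
center_x_2 = 250
center_y_2 = 140
radius_2 = 30
center_x_3 = 40
center_y_3 = 380
radius_3 = 20
center_x_4 = 350
radius_4 = 70
px0_5 = 150
py0_5 = 290
px1_5 = 280
py1_5 = 350
px1_6 = 430
py1_6 = 210
px0_7 = 400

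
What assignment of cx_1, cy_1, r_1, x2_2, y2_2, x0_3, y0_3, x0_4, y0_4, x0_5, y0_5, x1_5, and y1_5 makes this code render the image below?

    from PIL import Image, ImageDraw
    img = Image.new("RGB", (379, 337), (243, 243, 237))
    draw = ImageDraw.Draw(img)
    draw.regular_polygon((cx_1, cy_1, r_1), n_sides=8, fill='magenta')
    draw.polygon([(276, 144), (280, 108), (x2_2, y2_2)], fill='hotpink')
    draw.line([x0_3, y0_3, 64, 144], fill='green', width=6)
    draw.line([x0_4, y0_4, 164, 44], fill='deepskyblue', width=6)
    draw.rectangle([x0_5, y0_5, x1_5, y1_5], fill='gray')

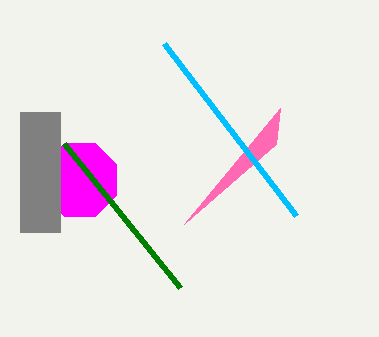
cx_1 = 80, cy_1 = 180, r_1 = 40, x2_2 = 184, y2_2 = 224, x0_3 = 180, y0_3 = 288, x0_4 = 296, y0_4 = 216, x0_5 = 20, y0_5 = 112, x1_5 = 60, y1_5 = 232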